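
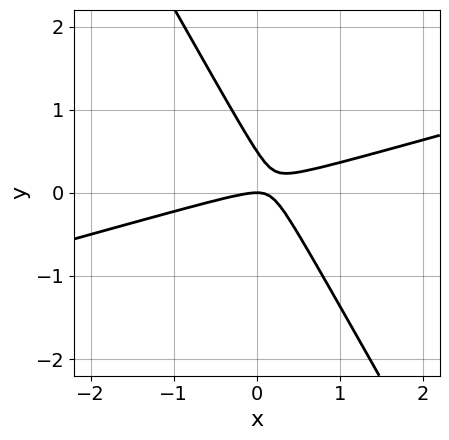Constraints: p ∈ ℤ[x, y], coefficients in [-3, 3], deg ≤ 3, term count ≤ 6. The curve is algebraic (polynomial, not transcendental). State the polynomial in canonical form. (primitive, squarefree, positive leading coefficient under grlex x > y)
1. The degree is 2 — the shape is more complex than any degree-1 curve.
2. From the visible intercepts: one x-axis crossing is at x = 0; it meets the y-axis at y = 0 (among the integer gridlines).
3. Assembling these constraints gives the stated polynomial.

x^2 - 3*x*y - 2*y^2 + y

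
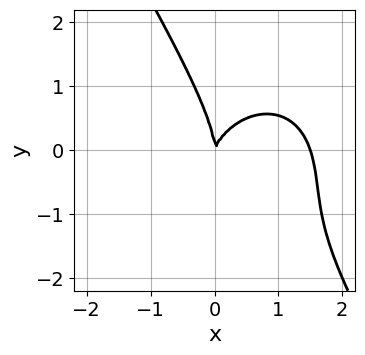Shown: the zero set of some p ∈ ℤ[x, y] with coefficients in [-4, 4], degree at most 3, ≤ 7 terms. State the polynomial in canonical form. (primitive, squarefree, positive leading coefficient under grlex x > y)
(a) The degree is 3 — no degree-2 curve has this shape.
(b) Observable constraints: it meets the x-axis at x = 0 (among the integer gridlines); it meets the y-axis at y = 0 (among the integer gridlines).
(c) Matching integer coefficients to the picture gives p.

2*x^3 + x*y^2 + y^3 - 3*x^2 + x*y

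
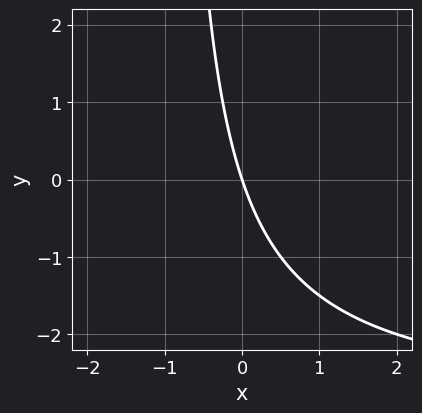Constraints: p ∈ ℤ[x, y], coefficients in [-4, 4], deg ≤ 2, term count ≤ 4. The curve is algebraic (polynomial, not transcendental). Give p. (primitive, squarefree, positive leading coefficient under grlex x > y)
1. The degree is 2 — no degree-1 curve has this shape.
2. Reading off the gridlines: it meets the y-axis at y = 0 (among the integer gridlines); it meets the x-axis at x = 0 (among the integer gridlines).
3. Putting this together gives p.

x*y + 3*x + y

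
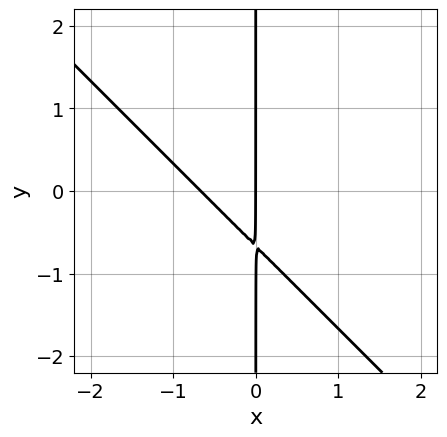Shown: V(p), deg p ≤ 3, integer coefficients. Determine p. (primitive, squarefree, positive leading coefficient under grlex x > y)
1. Degree: a generic line meets the curve in up to 2 points, so deg p = 2.
2. Reading off the gridlines: the visible y-axis segment lies entirely on the curve; it meets the x-axis at x = 0 (among the integer gridlines).
3. The integer polynomial consistent with all of this is the stated p.

3*x^2 + 3*x*y + 2*x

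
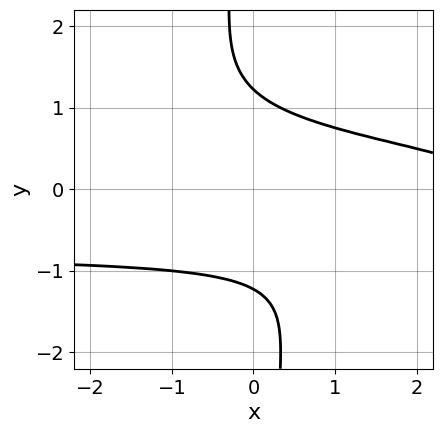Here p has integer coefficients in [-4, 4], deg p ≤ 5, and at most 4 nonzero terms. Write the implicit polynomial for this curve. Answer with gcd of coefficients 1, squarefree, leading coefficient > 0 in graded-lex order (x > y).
First, the degree is 4 — a generic line meets the curve in up to 4 points.
Then, from the axis intercepts and sections: no x-intercept at any integer in the box.
Finally, these observations pin down the coefficients.

2*x*y^3 + 2*y^2 + x - 3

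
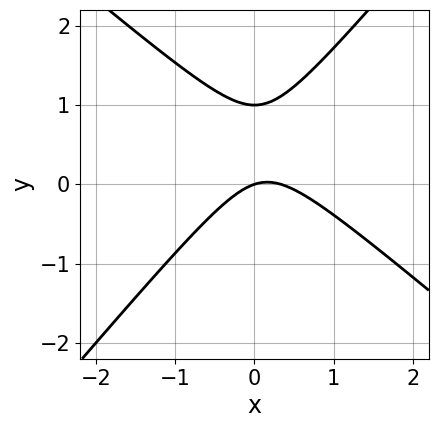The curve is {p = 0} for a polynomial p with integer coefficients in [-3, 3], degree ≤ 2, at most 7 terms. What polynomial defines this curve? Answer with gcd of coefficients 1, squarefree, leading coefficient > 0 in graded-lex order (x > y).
The degree is 2 — no degree-1 curve has this shape.
Checking where it meets the axes: among the integer gridlines, it crosses the y-axis at y ∈ {0, 1}; it meets the x-axis at x = 0 (among the integer gridlines).
Matching integer coefficients to the picture gives p.

3*x^2 + x*y - 3*y^2 - x + 3*y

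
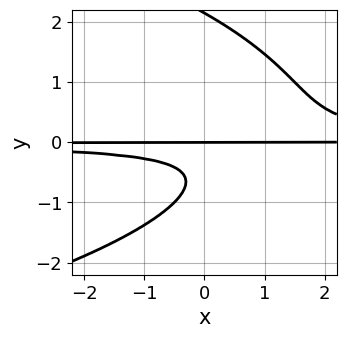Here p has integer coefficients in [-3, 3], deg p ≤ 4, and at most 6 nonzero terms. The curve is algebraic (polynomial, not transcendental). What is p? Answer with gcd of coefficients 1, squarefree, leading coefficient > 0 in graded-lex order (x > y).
First, deg p = 4.
Then, reading off the gridlines: the visible x-axis segment lies entirely on the curve; it crosses the y-axis at the gridline y = 0.
Finally, the integer polynomial consistent with all of this is the stated p.

y^4 + 2*x*y^2 - y^3 - 2*y^2 - y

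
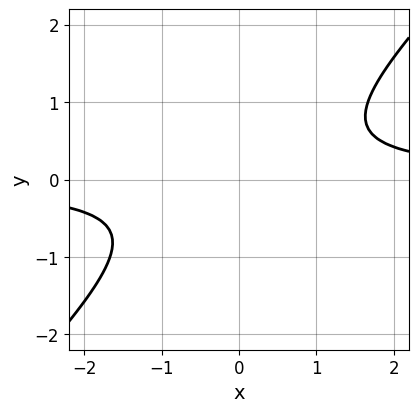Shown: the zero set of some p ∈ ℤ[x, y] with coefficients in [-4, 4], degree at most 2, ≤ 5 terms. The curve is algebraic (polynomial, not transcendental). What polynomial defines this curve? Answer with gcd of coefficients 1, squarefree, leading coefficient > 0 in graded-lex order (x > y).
3*x*y - 3*y^2 - 2

First, degree: the shape is more complex than any degree-1 curve, so deg p = 2.
Next, against the integer gridlines: no y-intercept at any integer in the box; it misses every integer gridline on the x-axis.
Finally, solving for integer coefficients yields p as stated.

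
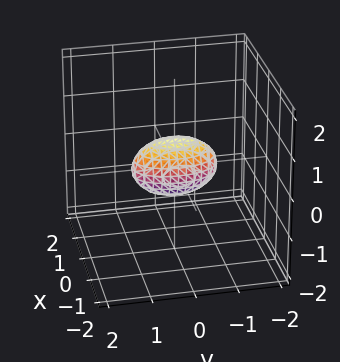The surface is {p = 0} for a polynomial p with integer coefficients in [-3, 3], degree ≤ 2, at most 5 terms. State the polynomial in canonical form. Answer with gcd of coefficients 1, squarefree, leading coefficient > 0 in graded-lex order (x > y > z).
3*x^2 + y^2 + 2*z^2 - 1

First, the degree is 2 — bounded and convex; a quadric.
Next, symmetries: mirror symmetry y ↦ −y ⇒ only even powers of y; the z ↦ −z reflection is a symmetry, so z appears only in even powers; the x ↦ −x reflection is a symmetry, so x appears only in even powers.
Then, reading off the gridlines: among the integer gridlines, it crosses the y-axis at y ∈ {-1, 1}.
Finally, matching integer coefficients to the picture gives p.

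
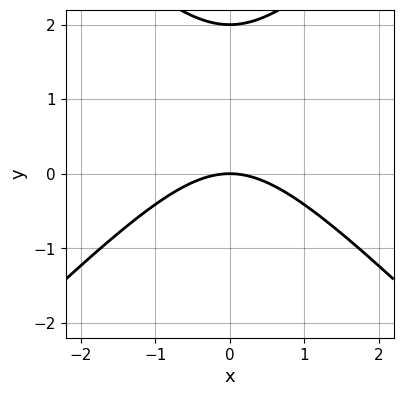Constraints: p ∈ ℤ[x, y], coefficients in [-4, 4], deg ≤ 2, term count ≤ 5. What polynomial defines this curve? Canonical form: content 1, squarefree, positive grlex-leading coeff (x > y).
x^2 - y^2 + 2*y

(a) The degree is 2 — the shape is more complex than any degree-1 curve.
(b) Symmetries: the x ↦ −x reflection is a symmetry, so x appears only in even powers.
(c) From the axis intercepts and sections: the y-axis gridline crossings are at y ∈ {0, 2}; it meets the x-axis at x = 0 (among the integer gridlines).
(d) Matching integer coefficients to the picture gives p.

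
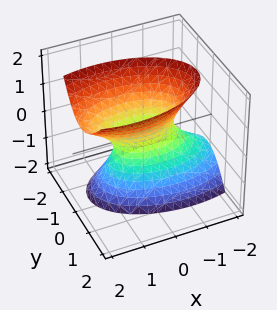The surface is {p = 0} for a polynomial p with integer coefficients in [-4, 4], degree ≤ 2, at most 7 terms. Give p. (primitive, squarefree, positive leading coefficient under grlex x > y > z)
x^2 - x*z + 3*y^2 - y*z - z^2 - 1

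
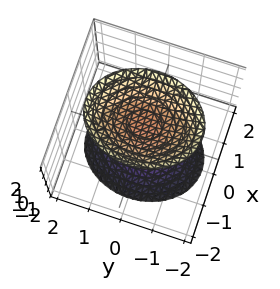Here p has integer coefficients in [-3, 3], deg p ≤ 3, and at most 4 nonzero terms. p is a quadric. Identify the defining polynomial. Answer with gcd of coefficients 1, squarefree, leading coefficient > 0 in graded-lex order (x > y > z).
1. There are 2 components. Treating them together as one polynomial.
2. deg p = 2. Two sheets facing apart; a quadric.
3. Symmetries: mirror symmetry y ↦ −y ⇒ only even powers of y; the z ↦ −z reflection is a symmetry, so z appears only in even powers; it's symmetric under x → −x, forcing even powers of x.
4. Reading off the gridlines: it misses every integer gridline on the y-axis; it misses every integer gridline on the x-axis.
5. Together with the visible shape, these determine p as stated.

3*x^2 + 2*y^2 - 2*z^2 + 3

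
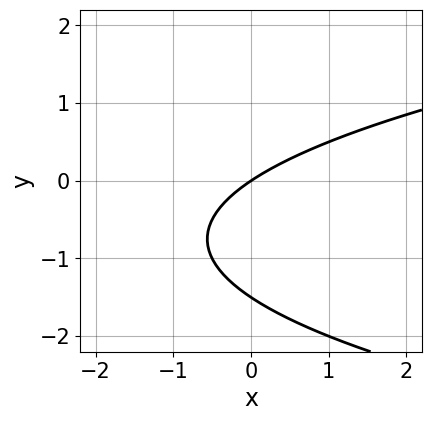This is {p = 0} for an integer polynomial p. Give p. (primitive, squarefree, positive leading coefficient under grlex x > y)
2*y^2 - 2*x + 3*y

(a) Degree: a generic line meets the curve in up to 2 points, so deg p = 2.
(b) Reading off the gridlines: it meets the x-axis at x = 0 (among the integer gridlines); it crosses the y-axis at the gridline y = 0.
(c) Solving for integer coefficients yields p as stated.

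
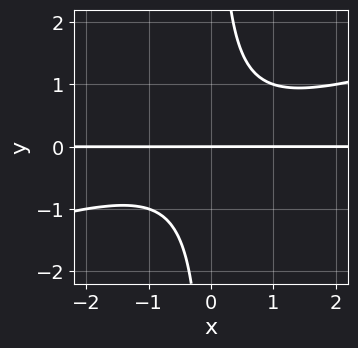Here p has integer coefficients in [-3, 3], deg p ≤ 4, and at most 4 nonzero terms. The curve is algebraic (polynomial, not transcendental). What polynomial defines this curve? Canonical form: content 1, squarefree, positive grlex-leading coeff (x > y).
x^2*y - 3*x*y^2 + 2*y

1. deg p = 3. A generic line meets the curve in up to 3 points.
2. Against the integer gridlines: one y-axis crossing is at y = 0; the visible x-axis segment lies entirely on the curve.
3. Together with the visible shape, these determine p as stated.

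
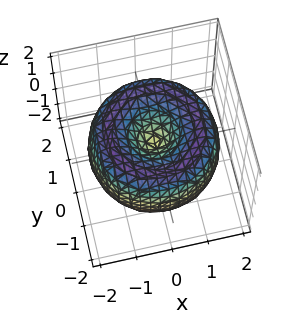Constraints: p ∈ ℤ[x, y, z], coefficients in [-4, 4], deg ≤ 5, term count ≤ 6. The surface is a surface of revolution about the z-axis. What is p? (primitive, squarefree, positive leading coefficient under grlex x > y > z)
First, the degree is 4 — a generic line meets the surface in up to 4 points.
Next, by symmetry, every cross-section ⟂ z is a circle, so x, y appear only via x² + y².
Next, reading off the gridlines: a circular section at z = 1 has radius exactly 1; it crosses the x-axis at the gridline x = 0; it crosses the y-axis at the gridline y = 0; it crosses the z-axis at the gridline z = 0.
Finally, these observations pin down the coefficients.

x^4 + 2*x^2*y^2 + y^4 - 3*x^2 - 3*y^2 + 2*z^2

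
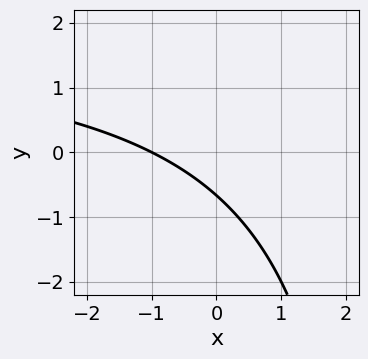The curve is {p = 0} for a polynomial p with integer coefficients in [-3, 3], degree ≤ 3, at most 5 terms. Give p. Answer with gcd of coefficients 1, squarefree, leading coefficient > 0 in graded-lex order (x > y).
x*y - 2*x - 3*y - 2

1. The degree is 2 — a generic line meets the curve in up to 2 points.
2. Reading off the gridlines: it meets the x-axis at x = -1 (among the integer gridlines).
3. Fitting integer coefficients to these (and the overall shape) gives p.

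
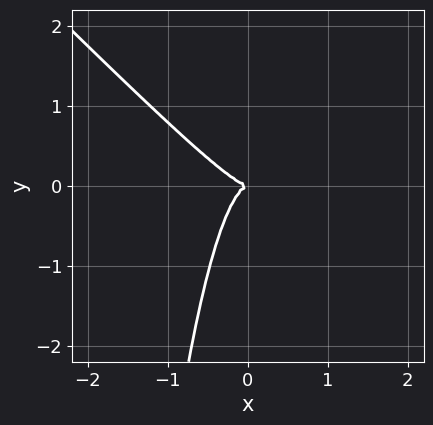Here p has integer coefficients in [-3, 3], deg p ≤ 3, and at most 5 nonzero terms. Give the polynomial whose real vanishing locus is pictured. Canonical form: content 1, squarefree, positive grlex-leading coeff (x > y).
(a) The degree is 3 — a generic line meets the curve in up to 3 points.
(b) From the visible intercepts: it meets the y-axis at y = 0 (among the integer gridlines); one x-axis crossing is at x = 0.
(c) The integer polynomial consistent with all of this is the stated p.

3*x^3 + 3*x^2*y + y^2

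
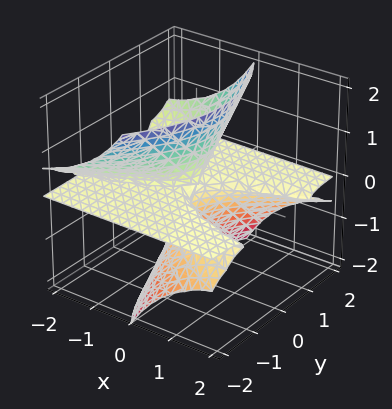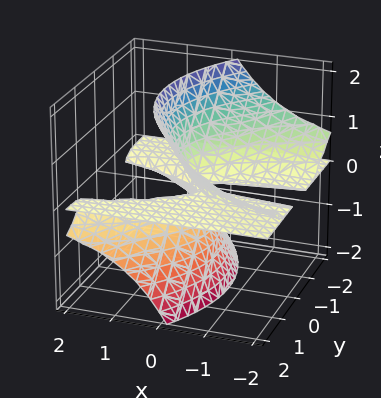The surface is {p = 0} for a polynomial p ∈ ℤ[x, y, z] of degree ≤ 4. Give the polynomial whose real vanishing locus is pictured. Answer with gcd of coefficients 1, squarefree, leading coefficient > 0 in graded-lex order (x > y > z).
First, deg p = 3.
Then, reading off the gridlines: one z-axis crossing is at z = 0; every point of the x-axis in the box is on the surface.
Finally, together with the visible shape, these determine p as stated.

3*x*z^2 + y^2*z - z^3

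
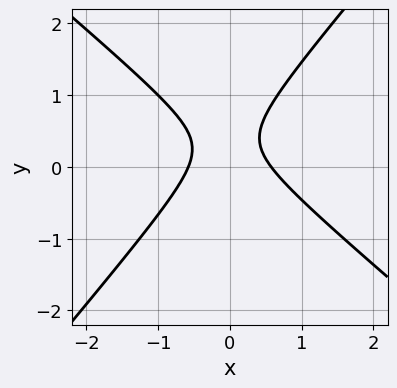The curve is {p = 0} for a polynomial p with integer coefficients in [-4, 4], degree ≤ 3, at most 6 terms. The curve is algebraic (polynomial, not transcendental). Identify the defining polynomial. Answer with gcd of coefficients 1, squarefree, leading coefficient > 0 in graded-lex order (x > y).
(a) The degree is 2 — the shape is more complex than any degree-1 curve.
(b) From the visible intercepts: no y-intercept at any integer in the box.
(c) Solving for integer coefficients yields p as stated.

3*x^2 + x*y - 3*y^2 + 2*y - 1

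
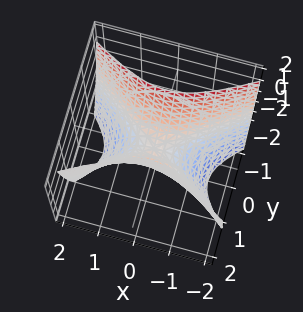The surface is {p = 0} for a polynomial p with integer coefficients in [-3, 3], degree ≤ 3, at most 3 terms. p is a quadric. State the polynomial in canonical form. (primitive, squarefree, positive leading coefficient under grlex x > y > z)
(a) The degree is 2 — a hyperbolic paraboloid; a quadric.
(b) Symmetries: the x ↦ −x reflection is a symmetry, so x appears only in even powers; the y ↦ −y reflection is a symmetry, so y appears only in even powers.
(c) Observable constraints: it crosses the y-axis at the gridline y = 0; one x-axis crossing is at x = 0.
(d) Putting this together gives p.

x^2 - 2*y^2 + z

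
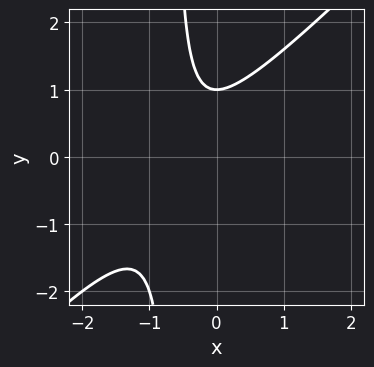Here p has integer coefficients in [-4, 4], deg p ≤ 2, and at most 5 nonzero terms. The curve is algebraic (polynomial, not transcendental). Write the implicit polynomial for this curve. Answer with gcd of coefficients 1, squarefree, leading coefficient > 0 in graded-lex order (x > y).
3*x^2 - 3*x*y + 3*x - 2*y + 2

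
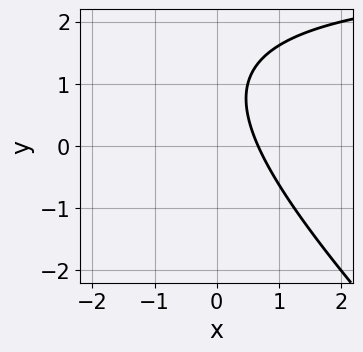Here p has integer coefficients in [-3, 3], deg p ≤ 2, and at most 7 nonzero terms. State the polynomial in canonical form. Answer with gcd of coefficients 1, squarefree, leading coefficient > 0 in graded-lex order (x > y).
x*y + y^2 - 3*x - 2*y + 2

(a) deg p = 2. The shape is more complex than any degree-1 curve.
(b) From the axis intercepts and sections: it misses every integer gridline on the y-axis.
(c) Fitting integer coefficients to these (and the overall shape) gives p.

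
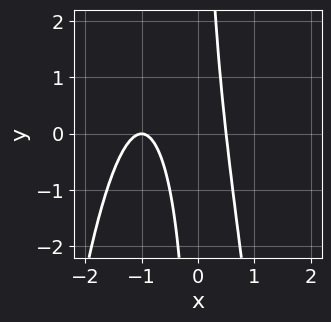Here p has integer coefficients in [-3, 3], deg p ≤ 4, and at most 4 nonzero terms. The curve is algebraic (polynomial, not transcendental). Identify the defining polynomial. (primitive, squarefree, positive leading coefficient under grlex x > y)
First, degree: no degree-2 curve has this shape, so deg p = 3.
Next, from the visible intercepts: no y-intercept at any integer in the box; one x-axis crossing is at x = -1.
Finally, matching integer coefficients to the picture gives p.

2*x^3 + 3*x^2 + x*y - 1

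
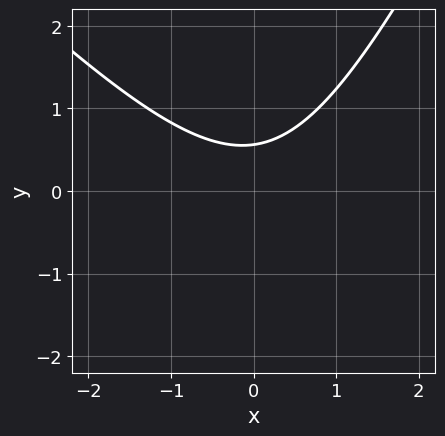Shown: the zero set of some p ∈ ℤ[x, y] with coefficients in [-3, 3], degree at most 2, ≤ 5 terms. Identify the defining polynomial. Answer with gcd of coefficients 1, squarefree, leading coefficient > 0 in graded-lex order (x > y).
(a) deg p = 2. The shape is more complex than any degree-1 curve.
(b) From the visible intercepts: the curve avoids every integer x-axis point in the box.
(c) Assembling these constraints gives the stated polynomial.

2*x^2 + x*y - y^2 - 3*y + 2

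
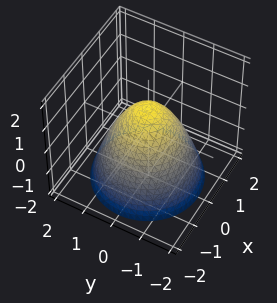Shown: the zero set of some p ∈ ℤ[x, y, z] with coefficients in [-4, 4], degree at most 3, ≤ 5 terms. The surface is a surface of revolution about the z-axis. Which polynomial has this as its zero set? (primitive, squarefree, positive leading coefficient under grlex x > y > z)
x^2 + y^2 + z - 1

1. Degree: the shape is more complex than any degree-1 surface, so deg p = 2.
2. Symmetry: the z-axis is an axis of rotation, so x and y enter only as x² + y².
3. Reading off the gridlines: a circular section at z = -1 has radius between 1 and 2; the x-axis gridline crossings are at x ∈ {-1, 1}; it meets the z-axis at z = 1 (among the integer gridlines); the y-axis gridline crossings are at y ∈ {-1, 1}.
4. Assembling these constraints gives the stated polynomial.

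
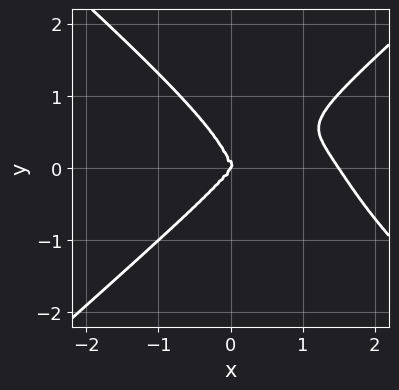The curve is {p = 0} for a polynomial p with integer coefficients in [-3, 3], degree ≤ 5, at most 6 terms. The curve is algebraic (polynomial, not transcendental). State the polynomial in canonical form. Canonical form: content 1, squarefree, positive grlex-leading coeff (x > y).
1. deg p = 4.
2. From the visible intercepts: one y-axis crossing is at y = 0; one x-axis crossing is at x = 0.
3. Putting this together gives p.

2*x^4 - x^2*y^2 - 2*y^4 - 3*x^3 + 2*x^2*y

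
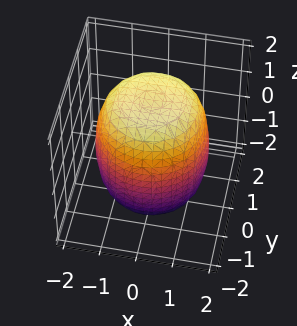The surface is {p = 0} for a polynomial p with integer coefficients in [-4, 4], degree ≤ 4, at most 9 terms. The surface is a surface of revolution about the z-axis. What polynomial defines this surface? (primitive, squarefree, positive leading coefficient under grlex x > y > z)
x^4 + 2*x^2*y^2 + y^4 - x^2 - y^2 + z^2 - 3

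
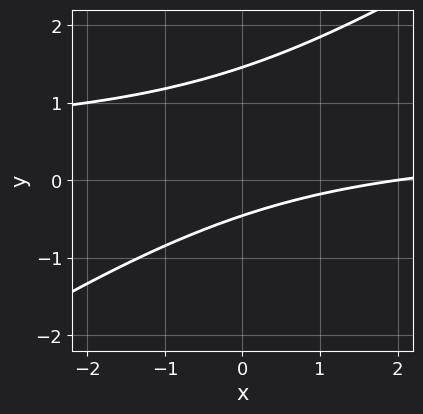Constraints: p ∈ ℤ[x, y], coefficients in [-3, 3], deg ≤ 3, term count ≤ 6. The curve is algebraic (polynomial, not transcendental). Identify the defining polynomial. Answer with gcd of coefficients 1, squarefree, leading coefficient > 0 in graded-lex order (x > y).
(a) The degree is 2 — no degree-1 curve has this shape.
(b) Observable constraints: it crosses the x-axis at the gridline x = 2.
(c) The integer polynomial consistent with all of this is the stated p.

2*x*y - 3*y^2 - x + 3*y + 2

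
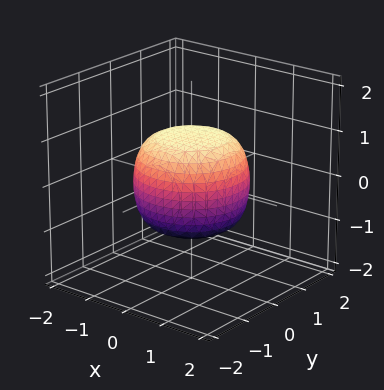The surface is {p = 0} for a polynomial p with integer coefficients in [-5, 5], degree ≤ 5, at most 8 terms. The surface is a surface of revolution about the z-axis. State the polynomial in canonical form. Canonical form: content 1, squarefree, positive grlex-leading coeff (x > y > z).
First, the degree is 4 — no degree-3 surface has this shape.
Next, symmetry: the z-axis is an axis of rotation, so x and y enter only as x² + y².
Then, checking where it meets the axes: the z-axis gridline crossings are at z ∈ {-1, 1}; a circular section at z = 0 has radius between 1 and 2.
Finally, the integer polynomial consistent with all of this is the stated p.

2*x^4 + 4*x^2*y^2 + 2*y^4 - x^2 - y^2 + 3*z^2 - 3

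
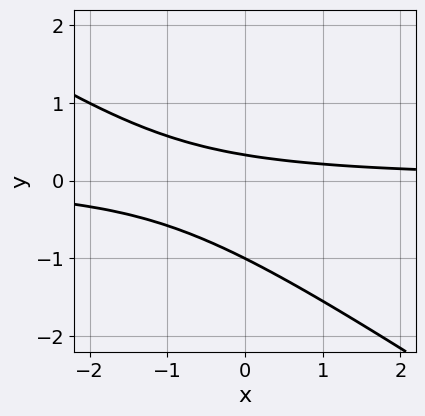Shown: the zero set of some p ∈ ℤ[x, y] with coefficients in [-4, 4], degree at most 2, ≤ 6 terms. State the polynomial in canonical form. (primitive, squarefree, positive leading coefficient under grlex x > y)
(a) Degree: a generic line meets the curve in up to 2 points, so deg p = 2.
(b) From the visible intercepts: it meets the y-axis at y = -1 (among the integer gridlines); it misses every integer gridline on the x-axis.
(c) Matching integer coefficients to the picture gives p.

2*x*y + 3*y^2 + 2*y - 1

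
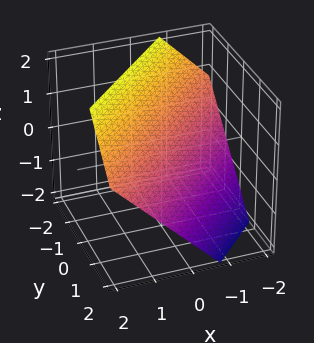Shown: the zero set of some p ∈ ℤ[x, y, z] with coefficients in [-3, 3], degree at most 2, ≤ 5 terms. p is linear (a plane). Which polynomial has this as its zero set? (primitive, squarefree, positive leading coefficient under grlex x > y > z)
3*x - 3*y - 3*z + 2

1. The degree is 1 — the surface is flat (a plane).
2. Solving for integer coefficients yields p as stated.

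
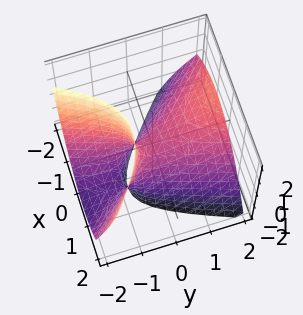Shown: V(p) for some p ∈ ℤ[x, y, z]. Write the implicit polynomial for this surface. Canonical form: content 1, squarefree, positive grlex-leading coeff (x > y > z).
(a) Degree: the shape is more complex than any degree-1 surface, so deg p = 2.
(b) Reading off the gridlines: it crosses the y-axis at the gridline y = 0; it meets the z-axis at z = 0 (among the integer gridlines).
(c) Fitting integer coefficients to these (and the overall shape) gives p.

3*x^2 + 2*x*y - y^2 + 3*y*z + 2*z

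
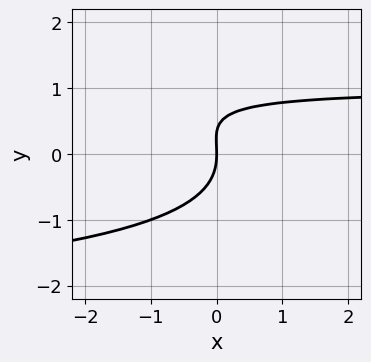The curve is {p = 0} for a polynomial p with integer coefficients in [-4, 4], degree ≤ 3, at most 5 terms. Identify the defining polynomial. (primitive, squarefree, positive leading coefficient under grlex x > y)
First, deg p = 3. No degree-2 curve has this shape.
Then, from the axis intercepts and sections: one y-axis crossing is at y = 0; one x-axis crossing is at x = 0.
Finally, together with the visible shape, these determine p as stated.

x*y^2 + 3*y^3 + 2*x*y - y^2 - 3*x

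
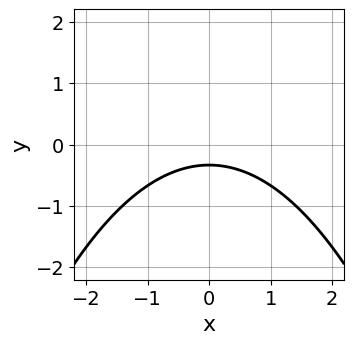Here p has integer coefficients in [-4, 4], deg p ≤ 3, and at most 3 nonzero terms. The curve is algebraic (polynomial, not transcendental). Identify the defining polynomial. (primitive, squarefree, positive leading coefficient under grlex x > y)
First, the degree is 2 — no degree-1 curve has this shape.
Then, symmetries: the x ↦ −x reflection is a symmetry, so x appears only in even powers.
Then, reading off the gridlines: it misses every integer gridline on the x-axis.
Finally, assembling these constraints gives the stated polynomial.

x^2 + 3*y + 1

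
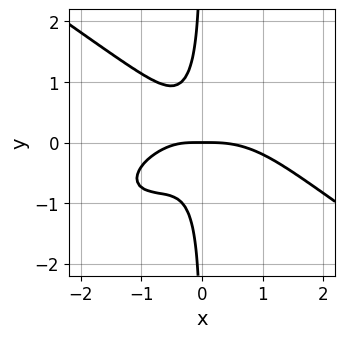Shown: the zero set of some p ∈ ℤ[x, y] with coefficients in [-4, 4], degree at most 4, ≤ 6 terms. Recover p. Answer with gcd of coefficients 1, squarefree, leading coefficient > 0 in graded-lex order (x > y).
x^4 + 3*x*y^3 + 3*x^2*y + x*y + y

First, the degree is 4 — a generic line meets the curve in up to 4 points.
Then, observable constraints: it meets the x-axis at x = 0 (among the integer gridlines); it crosses the y-axis at the gridline y = 0.
Finally, putting this together gives p.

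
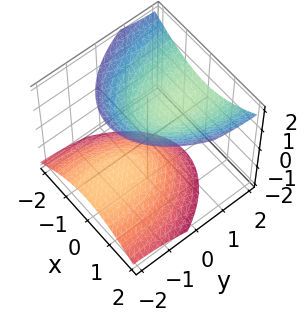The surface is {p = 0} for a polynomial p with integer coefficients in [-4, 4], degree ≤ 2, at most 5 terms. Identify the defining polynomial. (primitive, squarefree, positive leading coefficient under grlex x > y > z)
3*x^2 + y^2 - 3*y*z - 3*z^2 + 3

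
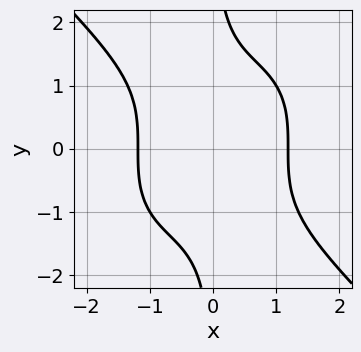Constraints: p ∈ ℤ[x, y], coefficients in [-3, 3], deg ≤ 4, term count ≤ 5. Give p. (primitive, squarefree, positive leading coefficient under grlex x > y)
x^4 + x*y^3 - 2

(a) deg p = 4. No degree-3 curve has this shape.
(b) Checking where it meets the axes: no y-intercept at any integer in the box.
(c) Fitting integer coefficients to these (and the overall shape) gives p.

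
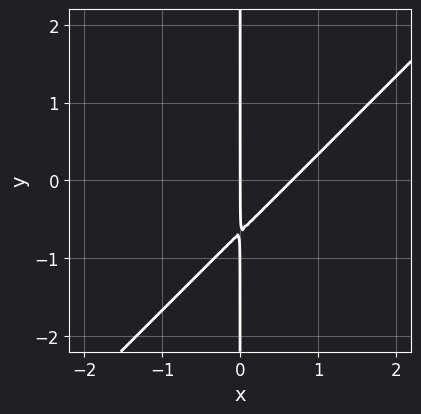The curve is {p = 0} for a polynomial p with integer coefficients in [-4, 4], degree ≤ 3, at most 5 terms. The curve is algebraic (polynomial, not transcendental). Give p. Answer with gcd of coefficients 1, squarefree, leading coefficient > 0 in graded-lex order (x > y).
3*x^2 - 3*x*y - 2*x

1. Degree: no degree-1 curve has this shape, so deg p = 2.
2. Against the integer gridlines: it crosses the x-axis at the gridline x = 0; the visible y-axis segment lies entirely on the curve.
3. Together with the visible shape, these determine p as stated.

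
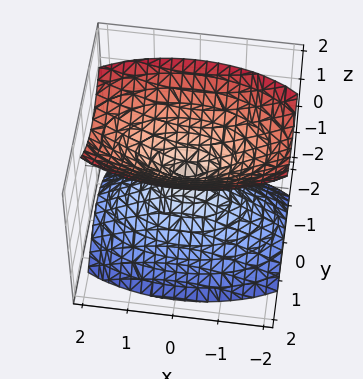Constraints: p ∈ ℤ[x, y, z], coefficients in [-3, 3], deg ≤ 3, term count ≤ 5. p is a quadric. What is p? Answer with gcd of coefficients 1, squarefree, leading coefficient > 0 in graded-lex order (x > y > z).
x^2 + 3*y^2 - 2*z^2

(a) There are 2 components.
(b) Degree: a double cone through the origin; a quadric, so deg p = 2.
(c) Symmetries: mirror symmetry z ↦ −z ⇒ only even powers of z; the x ↦ −x reflection is a symmetry, so x appears only in even powers; it's symmetric under y → −y, forcing even powers of y.
(d) Against the integer gridlines: one x-axis crossing is at x = 0; it meets the y-axis at y = 0 (among the integer gridlines).
(e) Assembling these constraints gives the stated polynomial.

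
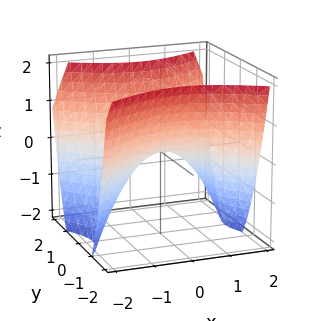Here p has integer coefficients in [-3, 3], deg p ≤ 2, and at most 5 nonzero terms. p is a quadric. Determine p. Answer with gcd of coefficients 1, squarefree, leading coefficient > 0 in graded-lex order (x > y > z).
2*x^2 - 3*y^2 + 3*z

First, deg p = 2. A saddle surface; a quadric.
Next, symmetries: mirror symmetry y ↦ −y ⇒ only even powers of y; it's symmetric under x → −x, forcing even powers of x.
Then, observable constraints: one x-axis crossing is at x = 0; it meets the z-axis at z = 0 (among the integer gridlines); it meets the y-axis at y = 0 (among the integer gridlines).
Finally, putting this together gives p.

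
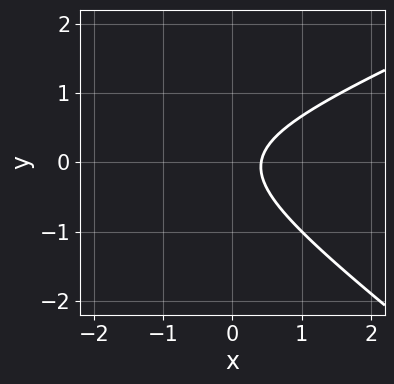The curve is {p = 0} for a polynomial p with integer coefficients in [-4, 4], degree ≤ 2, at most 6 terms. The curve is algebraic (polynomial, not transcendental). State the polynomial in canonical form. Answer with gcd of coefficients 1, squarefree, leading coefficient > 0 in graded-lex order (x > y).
(a) The degree is 2 — no degree-1 curve has this shape.
(b) From the axis intercepts and sections: no y-intercept at any integer in the box.
(c) Assembling these constraints gives the stated polynomial.

x^2 - x*y - 3*y^2 + 2*x - 1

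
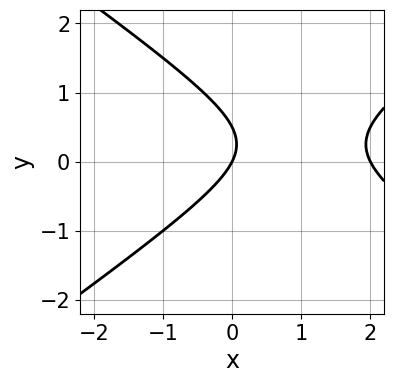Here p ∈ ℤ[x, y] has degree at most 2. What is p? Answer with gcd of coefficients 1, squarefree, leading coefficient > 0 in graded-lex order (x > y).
(a) deg p = 2. A generic line meets the curve in up to 2 points.
(b) Reading off the gridlines: one y-axis crossing is at y = 0; among the integer gridlines, it crosses the x-axis at x ∈ {0, 2}.
(c) Matching integer coefficients to the picture gives p.

x^2 - 2*y^2 - 2*x + y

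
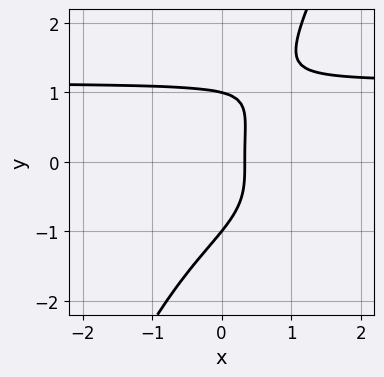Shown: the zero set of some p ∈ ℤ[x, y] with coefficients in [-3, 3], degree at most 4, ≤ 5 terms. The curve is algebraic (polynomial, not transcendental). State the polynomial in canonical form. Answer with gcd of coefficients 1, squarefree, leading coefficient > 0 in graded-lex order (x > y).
(a) The degree is 4 — a generic line meets the curve in up to 4 points.
(b) Observable constraints: the y-axis gridline crossings are at y ∈ {-1, 1}.
(c) Together with the visible shape, these determine p as stated.

2*x*y^3 - y^4 - 3*x + 1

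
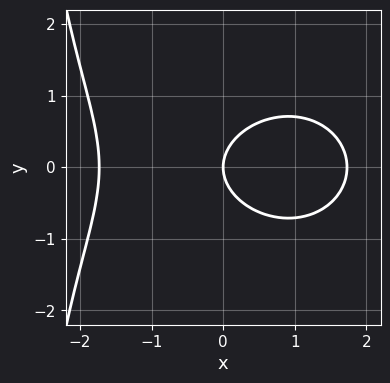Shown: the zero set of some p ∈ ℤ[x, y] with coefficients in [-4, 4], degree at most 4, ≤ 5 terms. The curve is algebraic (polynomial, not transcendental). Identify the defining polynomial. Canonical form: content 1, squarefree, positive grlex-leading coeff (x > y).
x^3 + x*y^2 + 3*y^2 - 3*x

First, the degree is 3 — a generic line meets the curve in up to 3 points.
Next, symmetries: the y ↦ −y reflection is a symmetry, so y appears only in even powers.
Then, from the axis intercepts and sections: one x-axis crossing is at x = 0; one y-axis crossing is at y = 0.
Finally, matching integer coefficients to the picture gives p.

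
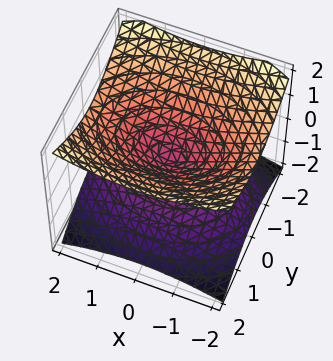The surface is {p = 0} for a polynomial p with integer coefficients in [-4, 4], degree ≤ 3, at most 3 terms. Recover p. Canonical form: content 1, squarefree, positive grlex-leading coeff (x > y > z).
x^2 + 2*y^2 - 3*z^2

1. Degree: a double cone through the origin; a quadric, so deg p = 2.
2. Symmetries: it's symmetric under x → −x, forcing even powers of x; mirror symmetry y ↦ −y ⇒ only even powers of y; mirror symmetry z ↦ −z ⇒ only even powers of z.
3. Reading off the gridlines: it meets the z-axis at z = 0 (among the integer gridlines); it meets the x-axis at x = 0 (among the integer gridlines).
4. These observations pin down the coefficients.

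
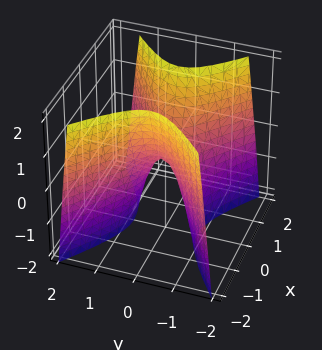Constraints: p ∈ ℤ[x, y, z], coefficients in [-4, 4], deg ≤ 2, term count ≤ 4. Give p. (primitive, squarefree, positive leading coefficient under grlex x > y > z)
(a) deg p = 2. A hyperbolic paraboloid; a quadric.
(b) Symmetries: it's symmetric under x → −x, forcing even powers of x; mirror symmetry y ↦ −y ⇒ only even powers of y.
(c) Observable constraints: it meets the z-axis at z = 0 (among the integer gridlines); it meets the x-axis at x = 0 (among the integer gridlines); it crosses the y-axis at the gridline y = 0.
(d) The integer polynomial consistent with all of this is the stated p.

2*x^2 - 3*y^2 - z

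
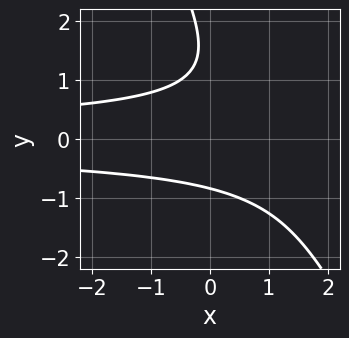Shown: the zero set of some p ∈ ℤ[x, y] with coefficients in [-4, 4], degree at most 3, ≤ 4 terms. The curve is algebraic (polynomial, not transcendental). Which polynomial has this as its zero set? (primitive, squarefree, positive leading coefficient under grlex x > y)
1. The degree is 3 — no degree-2 curve has this shape.
2. Against the integer gridlines: it misses every integer gridline on the x-axis.
3. These observations pin down the coefficients.

2*x*y^2 + y^3 - 2*y^2 + 2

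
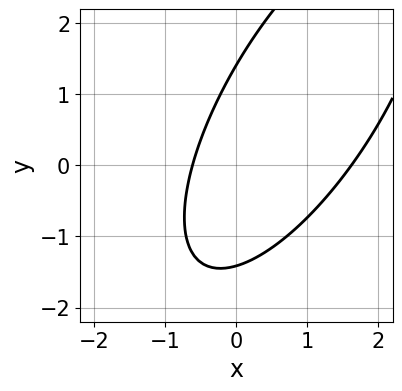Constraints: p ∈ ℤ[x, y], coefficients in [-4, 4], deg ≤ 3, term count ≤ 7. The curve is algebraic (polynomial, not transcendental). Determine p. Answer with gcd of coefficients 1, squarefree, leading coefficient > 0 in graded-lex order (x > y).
2*x^2 - 2*x*y + y^2 - 2*x - 2

First, the degree is 2 — no degree-1 curve has this shape.
Finally, matching integer coefficients to the picture gives p.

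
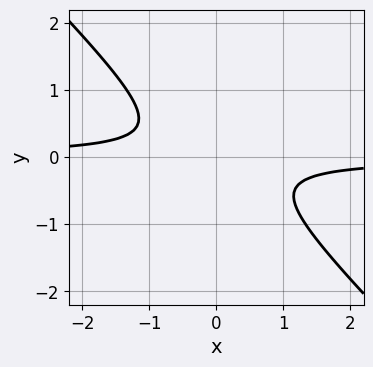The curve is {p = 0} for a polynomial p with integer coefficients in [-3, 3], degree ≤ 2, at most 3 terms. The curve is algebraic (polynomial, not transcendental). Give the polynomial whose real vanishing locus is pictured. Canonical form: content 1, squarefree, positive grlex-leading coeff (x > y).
(a) The degree is 2 — the shape is more complex than any degree-1 curve.
(b) Reading off the gridlines: the curve avoids every integer x-axis point in the box; the curve avoids every integer y-axis point in the box.
(c) Assembling these constraints gives the stated polynomial.

3*x*y + 3*y^2 + 1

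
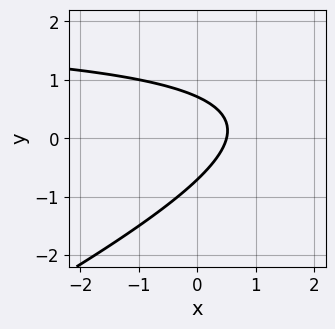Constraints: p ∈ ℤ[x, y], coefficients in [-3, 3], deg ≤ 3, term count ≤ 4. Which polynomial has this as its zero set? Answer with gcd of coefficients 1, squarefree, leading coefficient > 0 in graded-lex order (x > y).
x*y - 2*y^2 - 2*x + 1

Degree: the shape is more complex than any degree-1 curve, so deg p = 2.
Matching integer coefficients to the picture gives p.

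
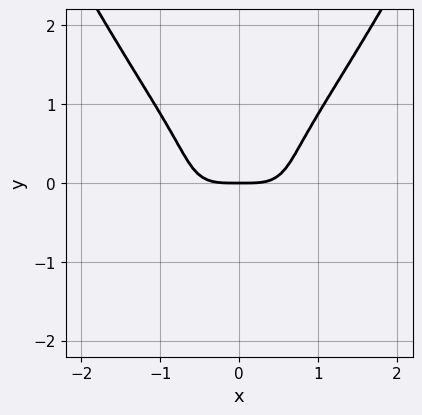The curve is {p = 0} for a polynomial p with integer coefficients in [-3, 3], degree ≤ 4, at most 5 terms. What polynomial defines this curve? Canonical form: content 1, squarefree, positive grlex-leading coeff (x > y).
Degree: no degree-3 curve has this shape, so deg p = 4.
Symmetries: the x ↦ −x reflection is a symmetry, so x appears only in even powers.
From the axis intercepts and sections: it meets the x-axis at x = 0 (among the integer gridlines); it crosses the y-axis at the gridline y = 0.
Solving for integer coefficients yields p as stated.

3*x^4 - 3*y^3 + y^2 - 2*y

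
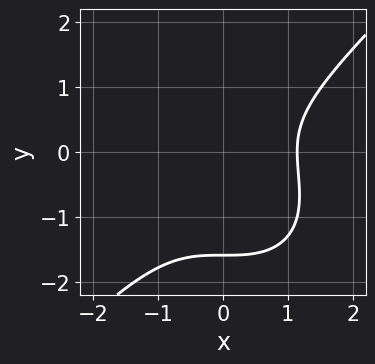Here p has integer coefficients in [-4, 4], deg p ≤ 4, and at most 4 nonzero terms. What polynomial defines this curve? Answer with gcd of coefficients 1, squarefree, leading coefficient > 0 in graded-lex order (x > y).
(a) Degree: the shape is more complex than any degree-2 curve, so deg p = 3.
(b) The integer polynomial consistent with all of this is the stated p.

2*x^3 - 2*y^3 - 2*y^2 - 3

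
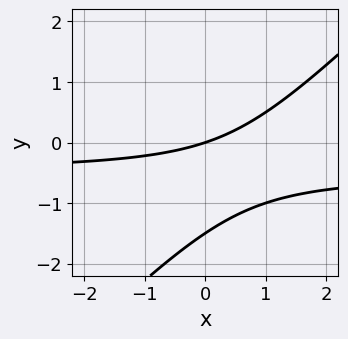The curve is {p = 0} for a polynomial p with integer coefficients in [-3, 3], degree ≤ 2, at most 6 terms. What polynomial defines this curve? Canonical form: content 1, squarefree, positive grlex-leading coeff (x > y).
(a) deg p = 2. A generic line meets the curve in up to 2 points.
(b) Against the integer gridlines: it crosses the y-axis at the gridline y = 0; it meets the x-axis at x = 0 (among the integer gridlines).
(c) Together with the visible shape, these determine p as stated.

2*x*y - 2*y^2 + x - 3*y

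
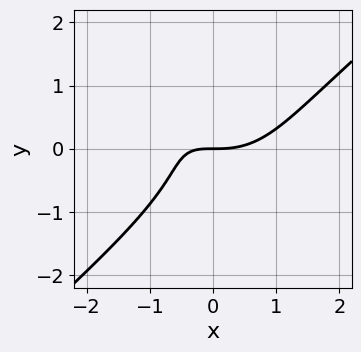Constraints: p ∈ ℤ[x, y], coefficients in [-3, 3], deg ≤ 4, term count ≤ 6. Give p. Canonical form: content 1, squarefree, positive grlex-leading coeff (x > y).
2*x^3 - 3*y^3 - 3*x*y - 3*y

First, the degree is 3 — a generic line meets the curve in up to 3 points.
Then, checking where it meets the axes: it crosses the x-axis at the gridline x = 0; it crosses the y-axis at the gridline y = 0.
Finally, putting this together gives p.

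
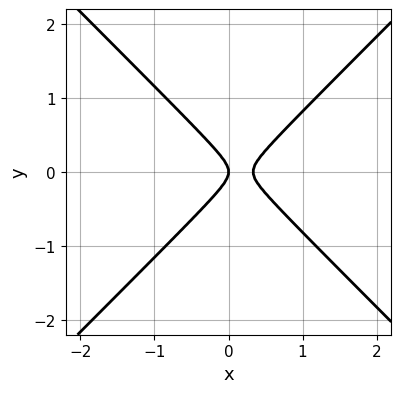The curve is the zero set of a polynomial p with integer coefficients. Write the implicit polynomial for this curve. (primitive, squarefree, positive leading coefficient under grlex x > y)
First, the degree is 2 — the shape is more complex than any degree-1 curve.
Next, symmetries: the y ↦ −y reflection is a symmetry, so y appears only in even powers.
Next, reading off the gridlines: one x-axis crossing is at x = 0; one y-axis crossing is at y = 0.
Finally, putting this together gives p.

3*x^2 - 3*y^2 - x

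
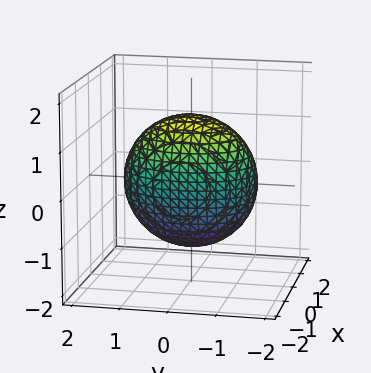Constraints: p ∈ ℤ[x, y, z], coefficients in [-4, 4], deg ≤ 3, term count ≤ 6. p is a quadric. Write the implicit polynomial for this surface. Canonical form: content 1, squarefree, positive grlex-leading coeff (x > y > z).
2*x^2 + y^2 + z^2 - 2

(a) Degree: bounded and convex; a quadric, so deg p = 2.
(b) Symmetries: mirror symmetry z ↦ −z ⇒ only even powers of z; it's symmetric under y → −y, forcing even powers of y; mirror symmetry x ↦ −x ⇒ only even powers of x.
(c) Observable constraints: among the integer gridlines, it crosses the x-axis at x ∈ {-1, 1}.
(d) Together with the visible shape, these determine p as stated.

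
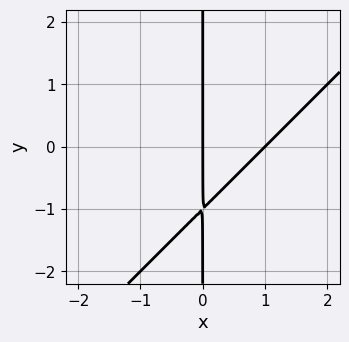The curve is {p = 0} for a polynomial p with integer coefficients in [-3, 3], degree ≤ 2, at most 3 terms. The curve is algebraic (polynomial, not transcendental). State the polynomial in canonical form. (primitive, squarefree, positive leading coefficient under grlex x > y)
First, deg p = 2.
Then, reading off the gridlines: every point of the y-axis in the box is on the curve; among the integer gridlines, it crosses the x-axis at x ∈ {0, 1}.
Finally, the integer polynomial consistent with all of this is the stated p.

x^2 - x*y - x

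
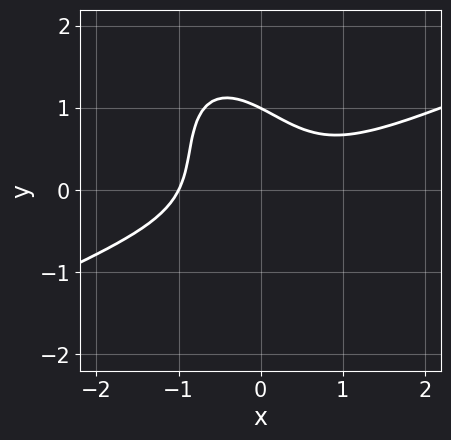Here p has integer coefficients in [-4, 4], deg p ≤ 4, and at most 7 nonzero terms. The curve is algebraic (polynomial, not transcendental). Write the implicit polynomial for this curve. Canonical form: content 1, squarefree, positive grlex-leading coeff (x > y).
First, degree: the shape is more complex than any degree-2 curve, so deg p = 3.
Next, reading off the gridlines: it meets the y-axis at y = 1 (among the integer gridlines); one x-axis crossing is at x = -1.
Finally, fitting integer coefficients to these (and the overall shape) gives p.

2*x^3 - 3*x^2*y - 3*x*y^2 - 2*y^3 + 2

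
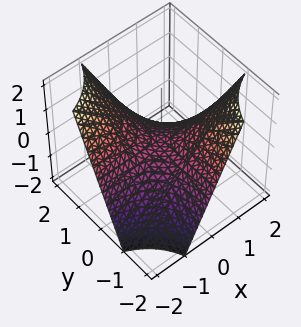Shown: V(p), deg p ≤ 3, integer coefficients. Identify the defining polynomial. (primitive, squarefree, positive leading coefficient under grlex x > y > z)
deg p = 2. A hyperbolic paraboloid; a quadric.
From the axis intercepts and sections: every point of the x-axis in the box is on the surface; one z-axis crossing is at z = 0; every point of the y-axis in the box is on the surface.
Assembling these constraints gives the stated polynomial.

x*y + z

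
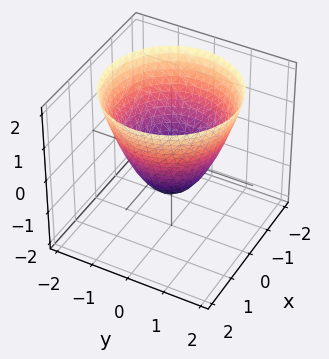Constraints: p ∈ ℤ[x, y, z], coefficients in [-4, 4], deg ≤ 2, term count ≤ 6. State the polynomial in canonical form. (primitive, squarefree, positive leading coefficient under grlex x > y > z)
First, degree: a generic line meets the surface in up to 2 points, so deg p = 2.
Next, symmetries: the surface is invariant under rotation about z: p = q(x² + y², z).
Then, against the integer gridlines: among the integer gridlines, it crosses the y-axis at y ∈ {-1, 1}; one z-axis crossing is at z = -1.
Finally, matching integer coefficients to the picture gives p.

x^2 + y^2 - z - 1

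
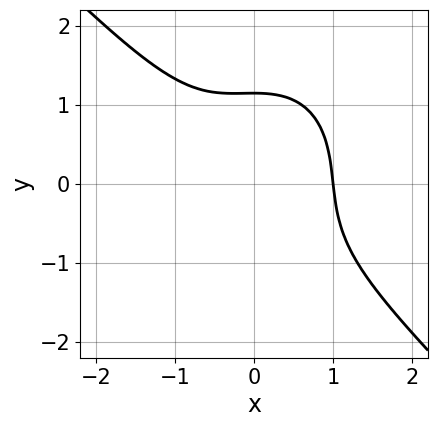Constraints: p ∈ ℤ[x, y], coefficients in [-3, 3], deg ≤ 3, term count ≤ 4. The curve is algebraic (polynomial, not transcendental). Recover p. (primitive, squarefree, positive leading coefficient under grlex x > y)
3*x^3 + x^2*y + 2*y^3 - 3

1. Degree: no degree-2 curve has this shape, so deg p = 3.
2. Observable constraints: it meets the x-axis at x = 1 (among the integer gridlines).
3. The integer polynomial consistent with all of this is the stated p.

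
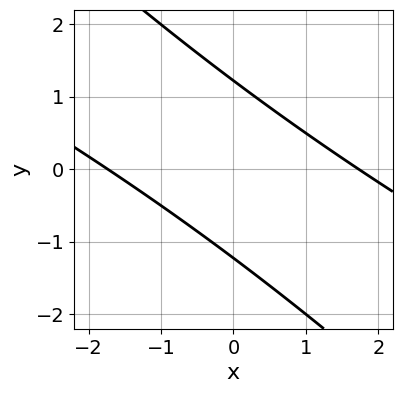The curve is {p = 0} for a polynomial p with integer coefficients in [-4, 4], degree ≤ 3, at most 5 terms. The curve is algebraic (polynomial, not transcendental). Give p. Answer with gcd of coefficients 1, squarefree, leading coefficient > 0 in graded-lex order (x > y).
x^2 + 3*x*y + 2*y^2 - 3

1. deg p = 2.
2. Matching integer coefficients to the picture gives p.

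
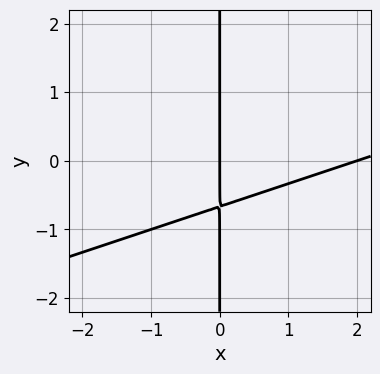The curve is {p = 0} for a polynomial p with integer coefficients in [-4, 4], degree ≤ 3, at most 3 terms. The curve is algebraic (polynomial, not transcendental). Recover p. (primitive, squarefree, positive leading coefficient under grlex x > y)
x^2 - 3*x*y - 2*x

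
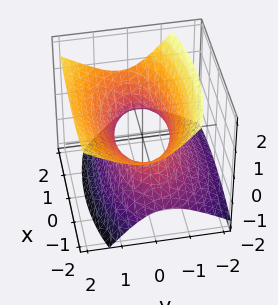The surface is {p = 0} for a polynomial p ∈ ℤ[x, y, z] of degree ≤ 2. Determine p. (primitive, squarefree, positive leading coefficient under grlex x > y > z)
x^2 + 3*y^2 - 2*y*z - 3*z^2 - 2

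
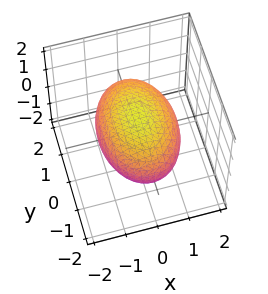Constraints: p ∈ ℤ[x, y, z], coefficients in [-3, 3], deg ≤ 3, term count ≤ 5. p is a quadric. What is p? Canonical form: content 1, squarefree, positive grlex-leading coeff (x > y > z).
The degree is 2 — a closed, bounded, convex surface; a quadric.
Symmetries: mirror symmetry x ↦ −x ⇒ only even powers of x; it's symmetric under z → −z, forcing even powers of z; the y ↦ −y reflection is a symmetry, so y appears only in even powers.
Checking where it meets the axes: the z-axis gridline crossings are at z ∈ {-1, 1}.
Assembling these constraints gives the stated polynomial.

2*x^2 + y^2 + 3*z^2 - 3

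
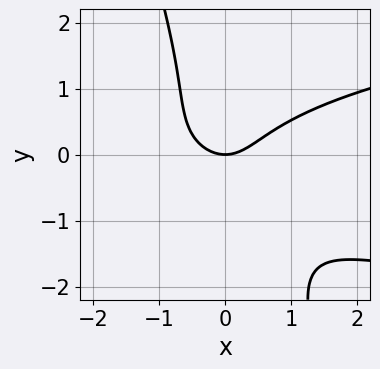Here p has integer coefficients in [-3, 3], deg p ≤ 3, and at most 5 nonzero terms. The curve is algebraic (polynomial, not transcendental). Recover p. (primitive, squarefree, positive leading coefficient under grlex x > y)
3*x*y^2 + y^3 - 2*x^2 + 2*y

First, degree: no degree-2 curve has this shape, so deg p = 3.
Then, from the visible intercepts: it meets the x-axis at x = 0 (among the integer gridlines); one y-axis crossing is at y = 0.
Finally, these observations pin down the coefficients.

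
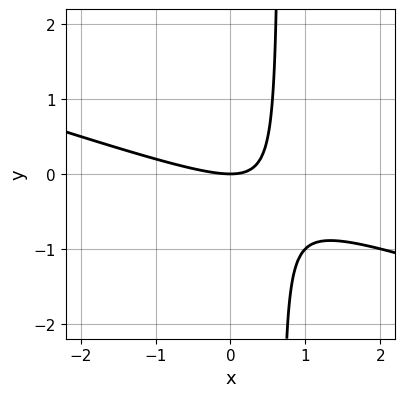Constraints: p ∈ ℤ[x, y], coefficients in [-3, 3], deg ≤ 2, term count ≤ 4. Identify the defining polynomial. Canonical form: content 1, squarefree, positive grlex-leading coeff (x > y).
x^2 + 3*x*y - 2*y

The degree is 2 — the shape is more complex than any degree-1 curve.
From the visible intercepts: it crosses the x-axis at the gridline x = 0; it meets the y-axis at y = 0 (among the integer gridlines).
These observations pin down the coefficients.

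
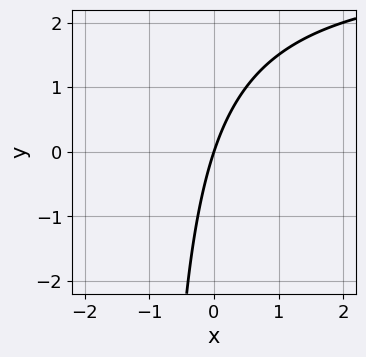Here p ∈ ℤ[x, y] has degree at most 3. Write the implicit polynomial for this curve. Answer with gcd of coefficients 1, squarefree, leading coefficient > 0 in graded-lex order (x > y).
1. The degree is 2 — no degree-1 curve has this shape.
2. Observable constraints: it crosses the y-axis at the gridline y = 0; it crosses the x-axis at the gridline x = 0.
3. Solving for integer coefficients yields p as stated.

x*y - 3*x + y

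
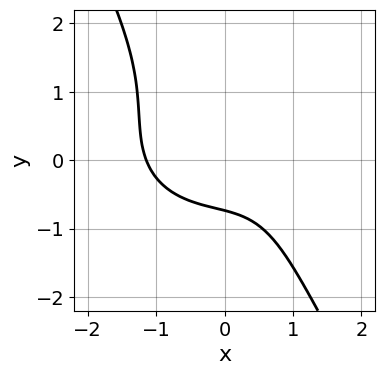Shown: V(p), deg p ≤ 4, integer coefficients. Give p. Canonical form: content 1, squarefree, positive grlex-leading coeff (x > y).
(a) The degree is 3 — no degree-2 curve has this shape.
(b) Putting this together gives p.

2*x^3 + 3*x*y^2 + 2*y^3 + 3*y + 3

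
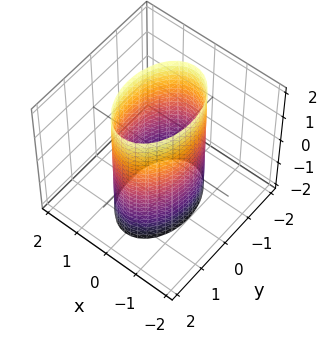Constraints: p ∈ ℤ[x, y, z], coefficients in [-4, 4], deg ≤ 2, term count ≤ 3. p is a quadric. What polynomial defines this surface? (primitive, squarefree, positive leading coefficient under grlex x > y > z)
1. The degree is 2 — constant cross-section along one axis; a quadric.
2. Symmetries: it's symmetric under x → −x, forcing even powers of x; the z ↦ −z reflection is a symmetry, so z appears only in even powers; it's symmetric under y → −y, forcing even powers of y.
3. Checking where it meets the axes: it misses every integer gridline on the z-axis; the x-axis gridline crossings are at x ∈ {-1, 1}.
4. These observations pin down the coefficients.

2*x^2 + y^2 - 2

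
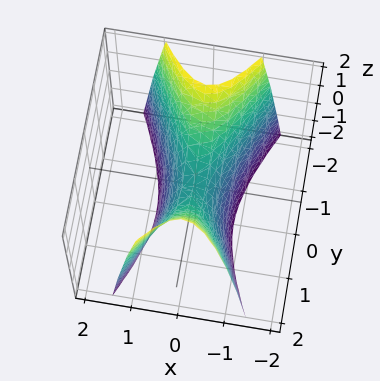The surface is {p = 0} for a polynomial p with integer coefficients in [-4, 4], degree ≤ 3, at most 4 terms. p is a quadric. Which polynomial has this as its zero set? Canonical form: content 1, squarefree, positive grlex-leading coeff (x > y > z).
3*x^2 - y^2 + z

First, the degree is 2 — a saddle surface; a quadric.
Next, symmetries: mirror symmetry x ↦ −x ⇒ only even powers of x; it's symmetric under y → −y, forcing even powers of y.
Next, from the visible intercepts: one y-axis crossing is at y = 0; it meets the z-axis at z = 0 (among the integer gridlines); it meets the x-axis at x = 0 (among the integer gridlines).
Finally, matching integer coefficients to the picture gives p.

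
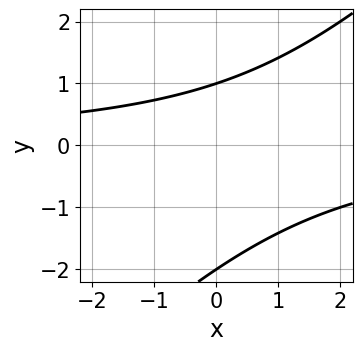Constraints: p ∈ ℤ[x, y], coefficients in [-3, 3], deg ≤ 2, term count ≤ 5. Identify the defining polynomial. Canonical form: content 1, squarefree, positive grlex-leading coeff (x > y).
x*y - y^2 - y + 2

deg p = 2.
From the visible intercepts: it misses every integer gridline on the x-axis; among the integer gridlines, it crosses the y-axis at y ∈ {-2, 1}.
These observations pin down the coefficients.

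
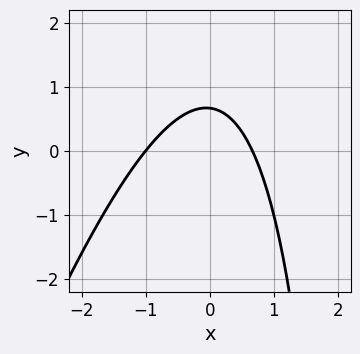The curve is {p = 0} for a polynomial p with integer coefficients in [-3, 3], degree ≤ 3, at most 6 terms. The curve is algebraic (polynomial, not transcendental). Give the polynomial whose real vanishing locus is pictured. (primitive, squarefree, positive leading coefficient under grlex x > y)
3*x^2 - x*y + x + 3*y - 2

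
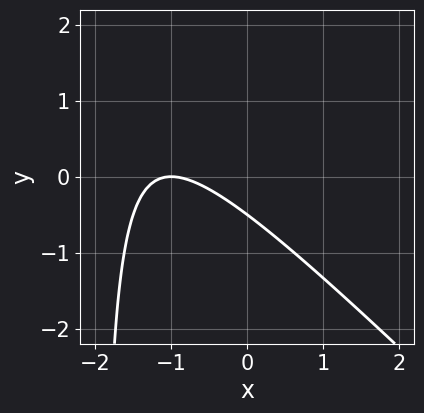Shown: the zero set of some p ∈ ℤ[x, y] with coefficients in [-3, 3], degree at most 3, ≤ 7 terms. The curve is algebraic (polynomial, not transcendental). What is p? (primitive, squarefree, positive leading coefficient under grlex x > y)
x^2 + x*y + 2*x + 2*y + 1

First, degree: the shape is more complex than any degree-1 curve, so deg p = 2.
Then, observable constraints: it crosses the x-axis at the gridline x = -1.
Finally, assembling these constraints gives the stated polynomial.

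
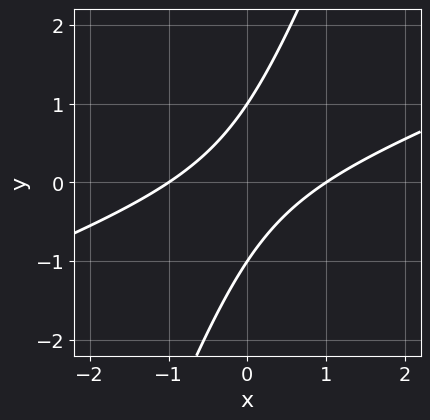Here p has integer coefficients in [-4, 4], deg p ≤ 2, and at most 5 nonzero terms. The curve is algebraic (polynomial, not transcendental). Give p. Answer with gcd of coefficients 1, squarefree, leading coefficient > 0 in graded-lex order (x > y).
First, deg p = 2. A generic line meets the curve in up to 2 points.
Then, from the visible intercepts: the y-axis gridline crossings are at y ∈ {-1, 1}; among the integer gridlines, it crosses the x-axis at x ∈ {-1, 1}.
Finally, solving for integer coefficients yields p as stated.

x^2 - 3*x*y + y^2 - 1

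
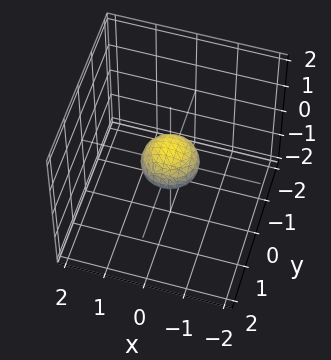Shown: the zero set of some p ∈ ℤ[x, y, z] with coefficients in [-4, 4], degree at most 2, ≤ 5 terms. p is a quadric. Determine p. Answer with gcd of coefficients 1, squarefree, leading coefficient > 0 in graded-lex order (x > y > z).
2*x^2 + 2*y^2 + 3*z^2 - 1

deg p = 2. A closed, bounded, convex surface; a quadric.
Symmetries: mirror symmetry z ↦ −z ⇒ only even powers of z; the z-axis is an axis of rotation, so x and y enter only as x² + y².
From the visible intercepts: a circular section at z = 0 has radius between 0 and 1.
These observations pin down the coefficients.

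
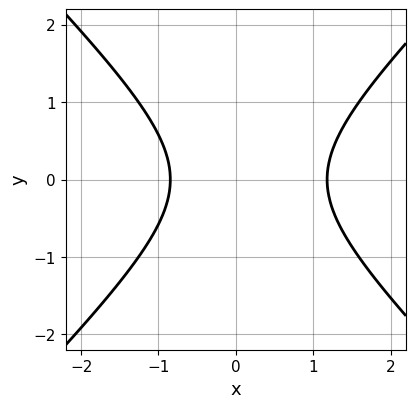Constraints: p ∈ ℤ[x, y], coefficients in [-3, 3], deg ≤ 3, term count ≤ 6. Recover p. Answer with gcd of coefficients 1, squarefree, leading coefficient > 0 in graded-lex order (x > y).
1. deg p = 2.
2. Symmetries: mirror symmetry y ↦ −y ⇒ only even powers of y.
3. From the axis intercepts and sections: no y-intercept at any integer in the box.
4. Putting this together gives p.

3*x^2 - 3*y^2 - x - 3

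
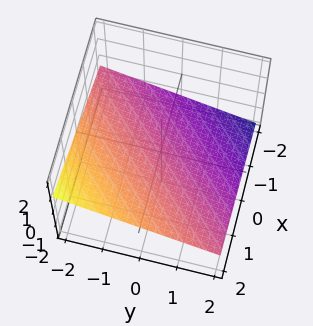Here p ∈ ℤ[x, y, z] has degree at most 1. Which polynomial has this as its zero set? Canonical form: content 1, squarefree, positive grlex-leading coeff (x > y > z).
(a) Degree: the surface is flat (a plane), so deg p = 1.
(b) Against the integer gridlines: one y-axis crossing is at y = -2; one x-axis crossing is at x = 2.
(c) Matching integer coefficients to the picture gives p.

x - y - 3*z - 2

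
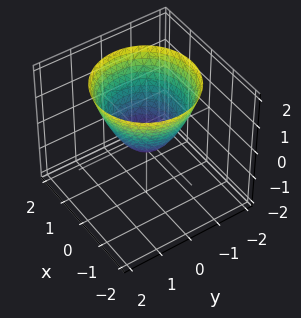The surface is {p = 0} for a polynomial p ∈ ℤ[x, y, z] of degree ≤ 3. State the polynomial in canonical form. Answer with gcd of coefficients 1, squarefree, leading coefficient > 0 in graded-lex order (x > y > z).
Degree: no degree-1 surface has this shape, so deg p = 2.
Symmetry: the z-axis is an axis of rotation, so x and y enter only as x² + y².
Observable constraints: a circular section at z = 2 has radius between 1 and 2.
These observations pin down the coefficients.

3*x^2 + 3*y^2 - 3*z - 1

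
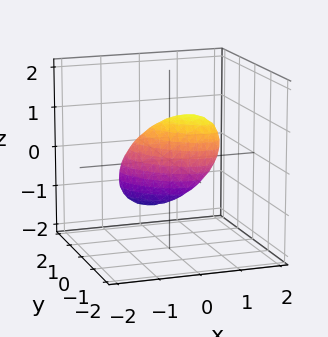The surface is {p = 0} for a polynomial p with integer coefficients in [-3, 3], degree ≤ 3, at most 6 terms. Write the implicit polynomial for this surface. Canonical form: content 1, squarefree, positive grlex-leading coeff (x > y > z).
3*x^2 + 3*x*y - 2*x*z + 3*y^2 + 2*z^2 - 2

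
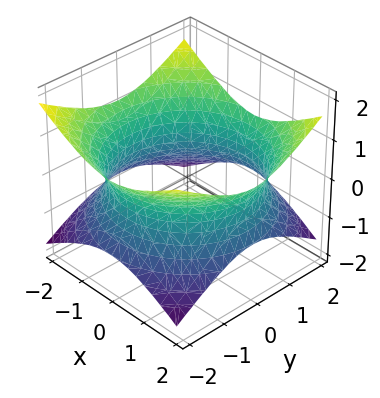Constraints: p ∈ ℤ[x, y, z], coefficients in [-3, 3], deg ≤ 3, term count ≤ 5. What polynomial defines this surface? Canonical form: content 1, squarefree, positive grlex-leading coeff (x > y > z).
x^2 + y^2 - 2*z^2 - 3

deg p = 2. An hourglass — one-sheet hyperboloid; a quadric.
Symmetries: it's symmetric under z → −z, forcing even powers of z; the z-axis is an axis of rotation, so x and y enter only as x² + y².
From the visible intercepts: the surface avoids every integer z-axis point in the box; a circular section at z = 0 has radius between 1 and 2.
The integer polynomial consistent with all of this is the stated p.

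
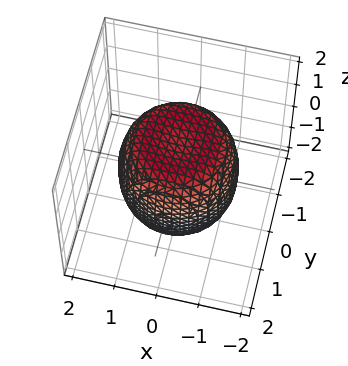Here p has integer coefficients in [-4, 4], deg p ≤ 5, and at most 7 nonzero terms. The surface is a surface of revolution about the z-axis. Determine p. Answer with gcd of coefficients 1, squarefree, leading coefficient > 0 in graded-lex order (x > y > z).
2*x^4 + 4*x^2*y^2 + 2*y^4 - 2*x^2 - 2*y^2 + 2*z^2 - 3

(a) Degree: no degree-3 surface has this shape, so deg p = 4.
(b) Symmetry: the surface is invariant under rotation about z: p = q(x² + y², z).
(c) From the visible intercepts: a circular section at z = 1 has radius between 1 and 2.
(d) Putting this together gives p.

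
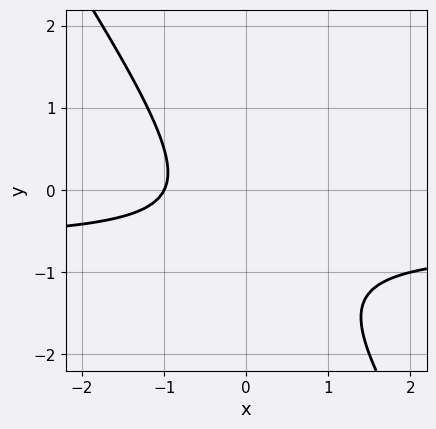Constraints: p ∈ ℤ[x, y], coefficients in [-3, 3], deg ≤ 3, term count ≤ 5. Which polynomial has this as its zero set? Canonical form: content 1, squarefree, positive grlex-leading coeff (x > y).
1. Degree: no degree-1 curve has this shape, so deg p = 2.
2. Checking where it meets the axes: it misses every integer gridline on the y-axis; it crosses the x-axis at the gridline x = -1.
3. Fitting integer coefficients to these (and the overall shape) gives p.

3*x*y + 2*y^2 + 2*x + 2*y + 2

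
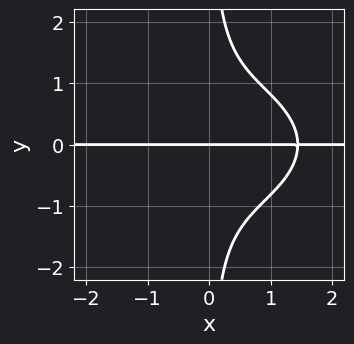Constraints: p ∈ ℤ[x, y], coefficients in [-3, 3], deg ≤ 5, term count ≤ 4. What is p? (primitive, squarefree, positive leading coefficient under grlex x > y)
x^3*y + 3*x*y^3 - 3*y

The degree is 4 — no degree-3 curve has this shape.
From the visible intercepts: one y-axis crossing is at y = 0; the visible x-axis segment lies entirely on the curve.
Putting this together gives p.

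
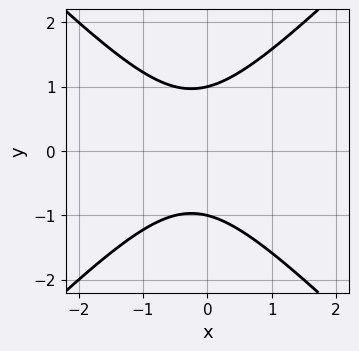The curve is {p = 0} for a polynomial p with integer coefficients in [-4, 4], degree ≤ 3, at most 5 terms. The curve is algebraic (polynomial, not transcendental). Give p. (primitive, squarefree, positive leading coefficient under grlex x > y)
1. The degree is 2 — the shape is more complex than any degree-1 curve.
2. Symmetries: mirror symmetry y ↦ −y ⇒ only even powers of y.
3. Observable constraints: the curve avoids every integer x-axis point in the box; among the integer gridlines, it crosses the y-axis at y ∈ {-1, 1}.
4. These observations pin down the coefficients.

2*x^2 - 2*y^2 + x + 2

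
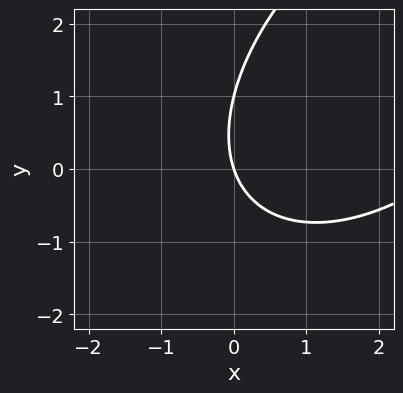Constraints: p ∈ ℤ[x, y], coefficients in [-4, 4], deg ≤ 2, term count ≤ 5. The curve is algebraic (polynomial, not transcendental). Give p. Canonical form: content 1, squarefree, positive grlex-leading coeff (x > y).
x^2 - x*y + y^2 - 3*x - y

Degree: no degree-1 curve has this shape, so deg p = 2.
From the axis intercepts and sections: the y-axis gridline crossings are at y ∈ {0, 1}; one x-axis crossing is at x = 0.
These observations pin down the coefficients.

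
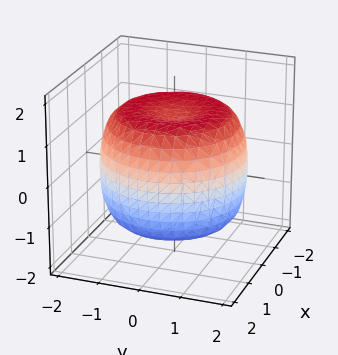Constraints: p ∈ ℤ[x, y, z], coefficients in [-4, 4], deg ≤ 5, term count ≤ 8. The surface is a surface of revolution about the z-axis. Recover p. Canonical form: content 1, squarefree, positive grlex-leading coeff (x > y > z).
(a) deg p = 4. The shape is more complex than any degree-3 surface.
(b) By symmetry, the surface is invariant under rotation about z: p = q(x² + y², z).
(c) Observable constraints: a circular section at z = 0 has radius between 1 and 2.
(d) Matching integer coefficients to the picture gives p.

x^4 + 2*x^2*y^2 + y^4 - 2*x^2 - 2*y^2 + 2*z^2 - 3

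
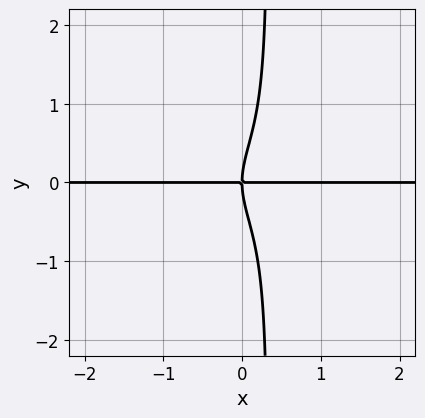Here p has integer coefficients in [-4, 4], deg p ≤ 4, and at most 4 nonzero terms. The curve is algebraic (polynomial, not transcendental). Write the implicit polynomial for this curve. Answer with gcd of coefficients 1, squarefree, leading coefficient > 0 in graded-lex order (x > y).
3*x*y^3 - y^3 + 2*x*y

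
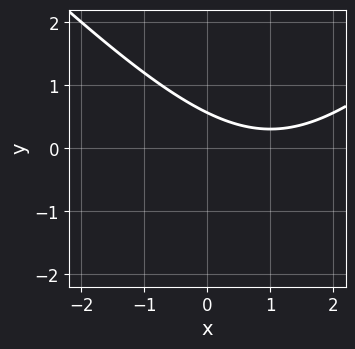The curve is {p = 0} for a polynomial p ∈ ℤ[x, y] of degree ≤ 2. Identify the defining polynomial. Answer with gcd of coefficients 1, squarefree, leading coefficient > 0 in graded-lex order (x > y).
x^2 - y^2 - 2*x - 3*y + 2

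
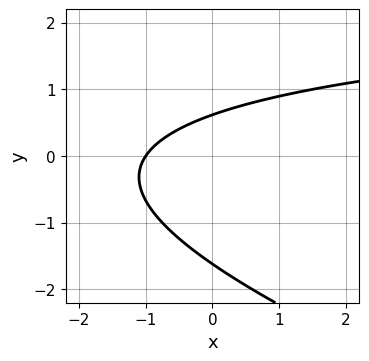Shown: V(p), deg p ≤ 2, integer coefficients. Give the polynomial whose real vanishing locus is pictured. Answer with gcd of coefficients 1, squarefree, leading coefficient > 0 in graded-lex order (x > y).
The degree is 2 — no degree-1 curve has this shape.
Reading off the gridlines: one x-axis crossing is at x = -1.
Fitting integer coefficients to these (and the overall shape) gives p.

x*y + 3*y^2 - 3*x + 3*y - 3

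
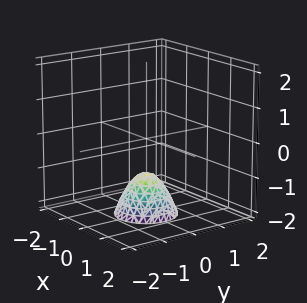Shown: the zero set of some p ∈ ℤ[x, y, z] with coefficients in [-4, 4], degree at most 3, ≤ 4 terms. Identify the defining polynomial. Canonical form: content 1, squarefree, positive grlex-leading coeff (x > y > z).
3*x^2 + 3*y^2 + 2*z + 2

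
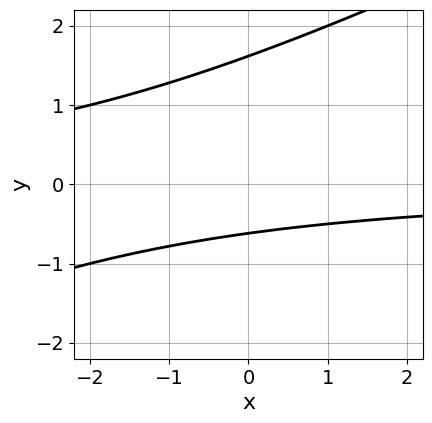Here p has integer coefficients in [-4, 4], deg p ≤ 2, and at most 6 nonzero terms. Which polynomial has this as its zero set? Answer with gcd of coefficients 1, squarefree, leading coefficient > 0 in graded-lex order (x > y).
x*y - 2*y^2 + 2*y + 2

1. The degree is 2 — the shape is more complex than any degree-1 curve.
2. Observable constraints: the curve avoids every integer x-axis point in the box.
3. Matching integer coefficients to the picture gives p.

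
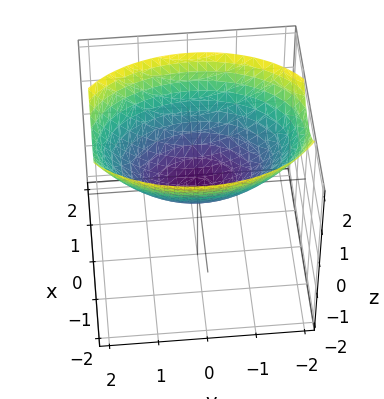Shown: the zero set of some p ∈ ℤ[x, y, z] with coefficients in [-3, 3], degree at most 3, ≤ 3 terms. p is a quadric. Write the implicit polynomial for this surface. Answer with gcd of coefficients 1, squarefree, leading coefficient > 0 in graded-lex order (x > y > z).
2*x^2 + y^2 - 3*z

deg p = 2. A paraboloid; a quadric.
Symmetries: mirror symmetry y ↦ −y ⇒ only even powers of y; the x ↦ −x reflection is a symmetry, so x appears only in even powers.
From the visible intercepts: it crosses the z-axis at the gridline z = 0; it meets the x-axis at x = 0 (among the integer gridlines).
Putting this together gives p.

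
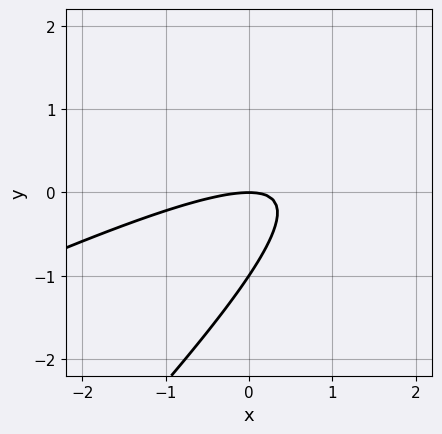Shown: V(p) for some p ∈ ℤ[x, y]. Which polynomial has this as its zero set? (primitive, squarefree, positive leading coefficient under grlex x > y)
x^2 - 3*x*y + 2*y^2 + 2*y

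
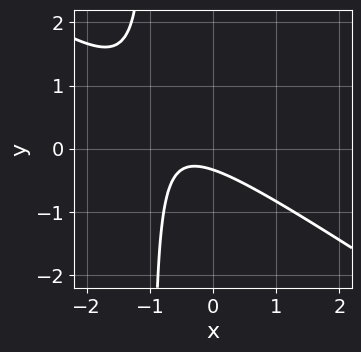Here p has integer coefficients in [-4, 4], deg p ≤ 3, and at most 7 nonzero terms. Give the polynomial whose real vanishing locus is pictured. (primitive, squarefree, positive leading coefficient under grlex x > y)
1. Degree: a generic line meets the curve in up to 2 points, so deg p = 2.
2. Reading off the gridlines: it misses every integer gridline on the x-axis.
3. The integer polynomial consistent with all of this is the stated p.

2*x^2 + 3*x*y + 2*x + 3*y + 1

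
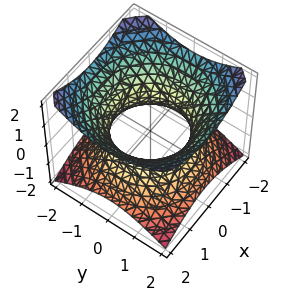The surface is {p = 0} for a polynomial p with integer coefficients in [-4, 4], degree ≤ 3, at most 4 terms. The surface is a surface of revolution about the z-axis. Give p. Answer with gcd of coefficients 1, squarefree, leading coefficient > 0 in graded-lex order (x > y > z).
First, degree: a generic line meets the surface in up to 2 points, so deg p = 2.
Next, symmetries: rotational symmetry about the z-axis ⇒ p depends on x, y only through x² + y².
Next, from the visible intercepts: the surface avoids every integer z-axis point in the box; a circular section at z = 1 has radius between 1 and 2.
Finally, fitting integer coefficients to these (and the overall shape) gives p.

2*x^2 + 2*y^2 - 3*z^2 - 3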